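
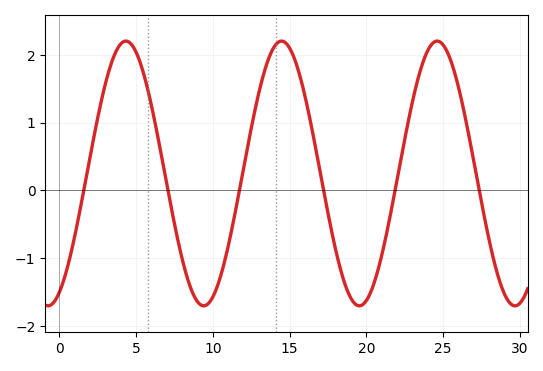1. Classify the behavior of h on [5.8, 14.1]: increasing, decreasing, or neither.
neither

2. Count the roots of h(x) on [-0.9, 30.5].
6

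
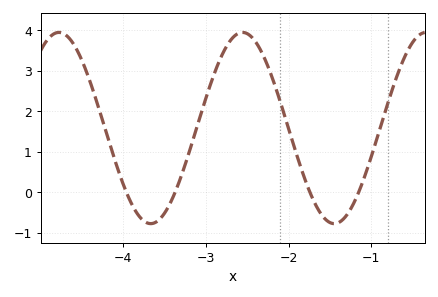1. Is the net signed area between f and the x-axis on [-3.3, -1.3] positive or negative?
positive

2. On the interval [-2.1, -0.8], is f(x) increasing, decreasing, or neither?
neither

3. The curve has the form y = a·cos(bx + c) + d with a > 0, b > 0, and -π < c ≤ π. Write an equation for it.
y = 2.36cos(2.8x + 0.95) + 1.59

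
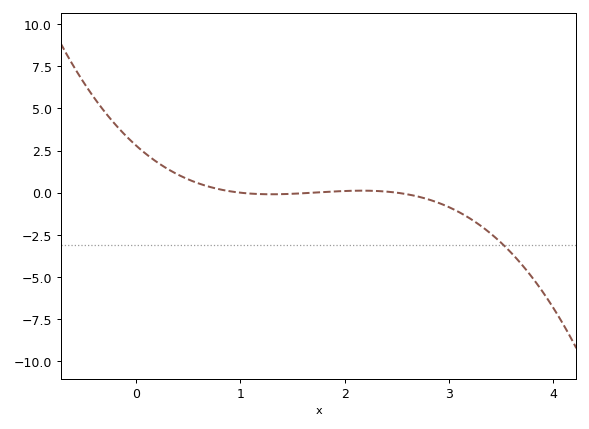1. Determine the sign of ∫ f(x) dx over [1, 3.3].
negative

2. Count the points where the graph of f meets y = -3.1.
1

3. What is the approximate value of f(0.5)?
1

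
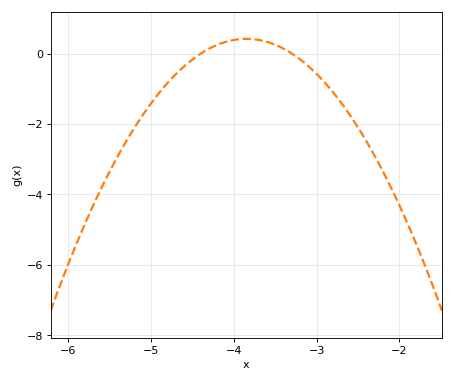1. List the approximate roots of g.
-4.4, -3.3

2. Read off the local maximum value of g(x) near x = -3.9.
0.417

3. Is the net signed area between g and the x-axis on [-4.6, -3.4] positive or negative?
positive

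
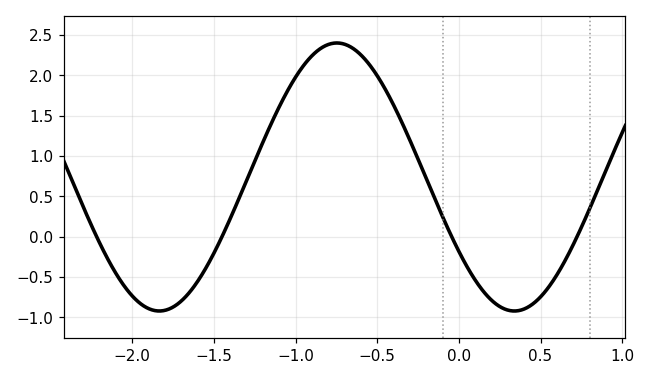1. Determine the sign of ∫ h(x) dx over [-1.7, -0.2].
positive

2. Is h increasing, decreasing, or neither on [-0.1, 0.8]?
neither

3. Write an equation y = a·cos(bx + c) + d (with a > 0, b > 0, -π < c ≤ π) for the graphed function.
y = 1.66cos(2.89x + 2.16) + 0.74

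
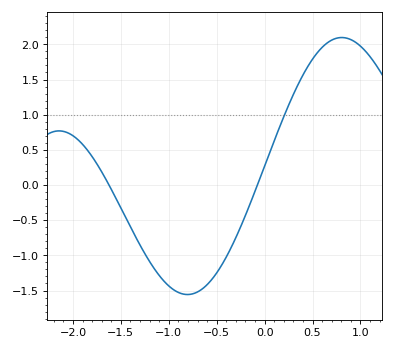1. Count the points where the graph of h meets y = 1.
1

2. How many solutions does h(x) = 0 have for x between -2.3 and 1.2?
2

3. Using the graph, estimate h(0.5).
1.8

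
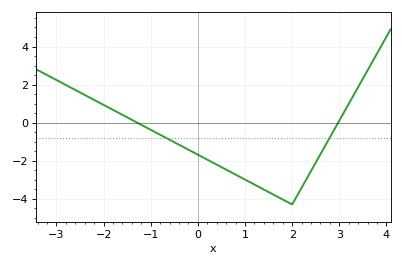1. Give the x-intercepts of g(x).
-1.29, 2.98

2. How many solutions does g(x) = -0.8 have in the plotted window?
2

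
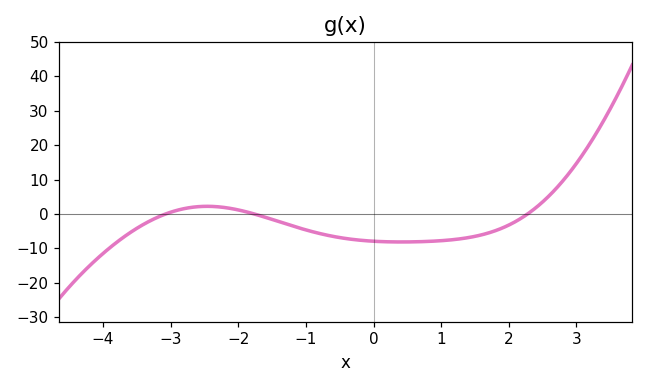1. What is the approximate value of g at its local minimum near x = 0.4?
-8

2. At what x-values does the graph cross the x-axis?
-3, -1.8, 2.2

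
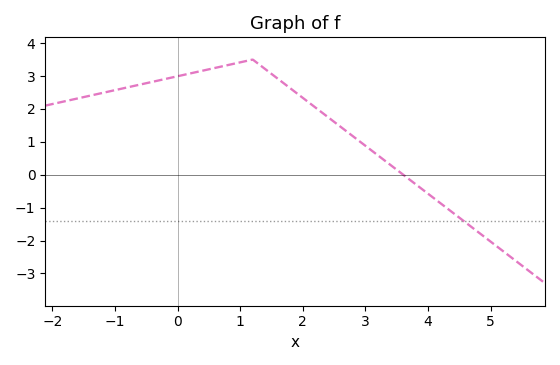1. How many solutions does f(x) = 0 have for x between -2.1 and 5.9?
1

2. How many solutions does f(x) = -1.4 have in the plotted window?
1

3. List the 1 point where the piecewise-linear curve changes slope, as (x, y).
(1.2, 3.5)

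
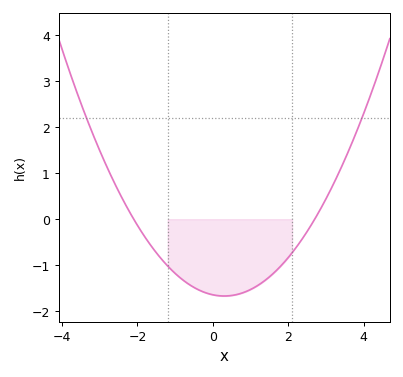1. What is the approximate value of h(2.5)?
-0.3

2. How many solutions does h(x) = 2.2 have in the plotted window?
2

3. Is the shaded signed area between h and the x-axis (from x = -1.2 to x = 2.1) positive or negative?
negative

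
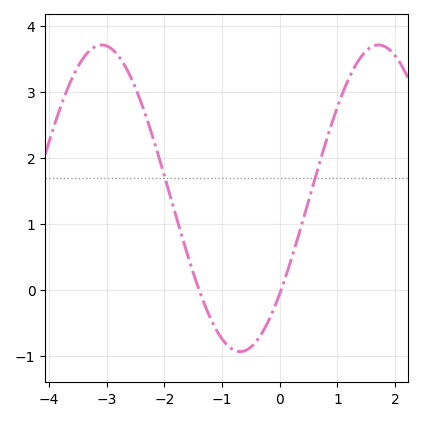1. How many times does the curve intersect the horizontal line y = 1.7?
2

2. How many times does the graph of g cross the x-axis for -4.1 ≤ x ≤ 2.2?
2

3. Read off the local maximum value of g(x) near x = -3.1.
3.71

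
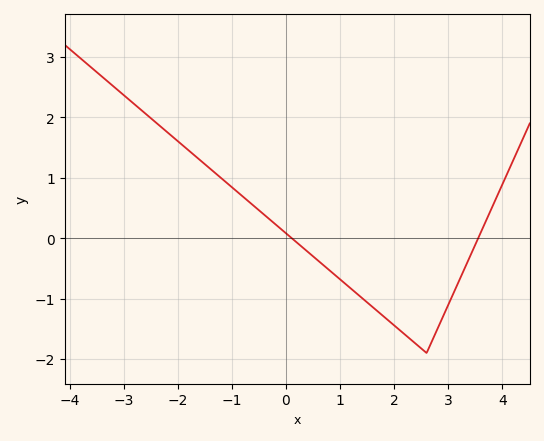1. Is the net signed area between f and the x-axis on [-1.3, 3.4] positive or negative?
negative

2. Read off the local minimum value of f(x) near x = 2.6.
-1.9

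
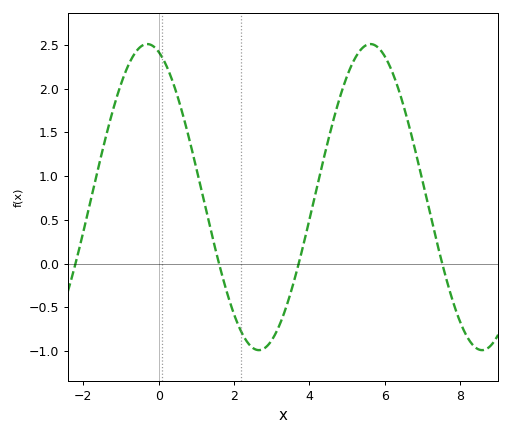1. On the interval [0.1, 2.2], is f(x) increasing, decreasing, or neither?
decreasing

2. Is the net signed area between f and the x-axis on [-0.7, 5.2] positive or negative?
positive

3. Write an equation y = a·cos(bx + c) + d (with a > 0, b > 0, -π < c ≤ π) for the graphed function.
y = 1.75cos(1.1x + 0.32) + 0.76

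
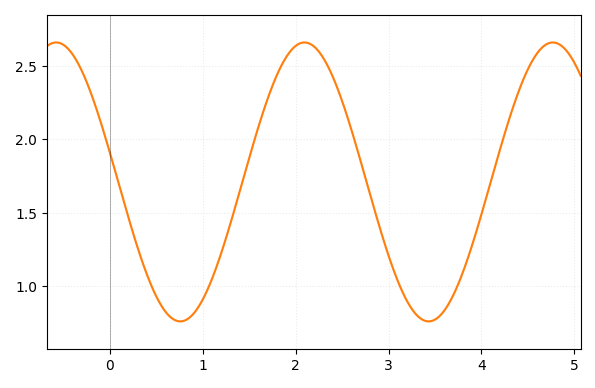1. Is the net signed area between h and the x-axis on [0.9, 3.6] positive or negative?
positive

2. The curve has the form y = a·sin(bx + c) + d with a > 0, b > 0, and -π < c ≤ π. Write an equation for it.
y = 0.95sin(2.35x + 2.93) + 1.71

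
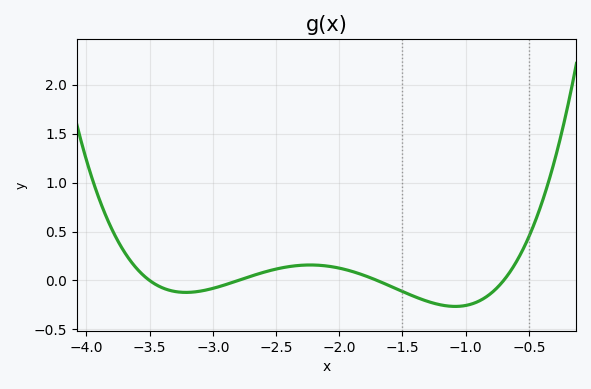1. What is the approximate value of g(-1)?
-0.25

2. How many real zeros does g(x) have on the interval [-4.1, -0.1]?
4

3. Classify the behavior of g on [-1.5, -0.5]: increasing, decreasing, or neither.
neither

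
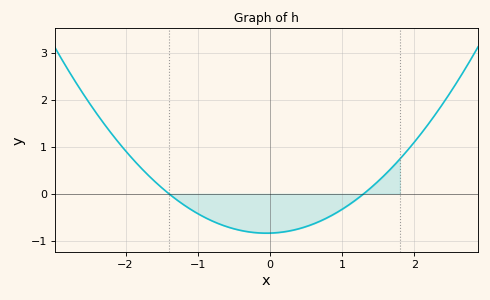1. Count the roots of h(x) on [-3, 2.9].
2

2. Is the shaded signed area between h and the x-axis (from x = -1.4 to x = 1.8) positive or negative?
negative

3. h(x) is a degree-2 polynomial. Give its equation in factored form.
y = 0.46(x + 1.4)(x - 1.3)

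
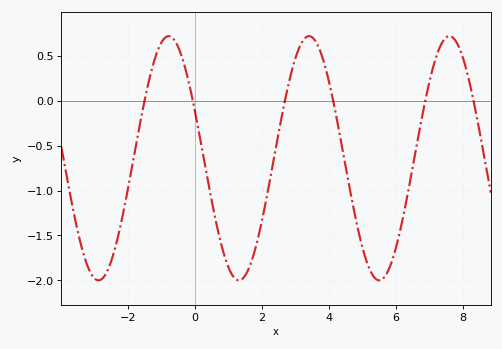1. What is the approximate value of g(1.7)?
-1.8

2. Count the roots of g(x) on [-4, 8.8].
6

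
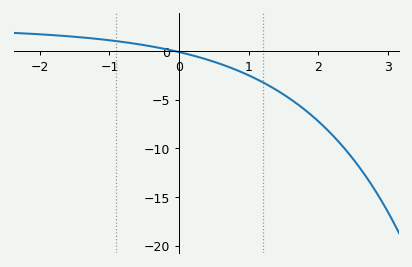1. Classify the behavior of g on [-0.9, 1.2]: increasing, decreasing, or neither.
decreasing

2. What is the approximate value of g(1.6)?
-5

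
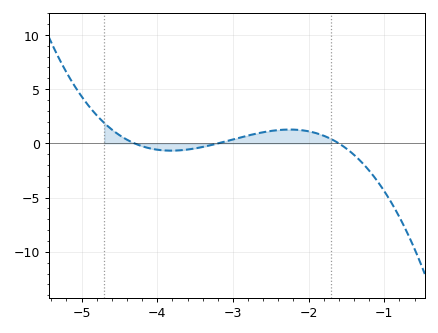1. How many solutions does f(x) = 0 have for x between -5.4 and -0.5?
3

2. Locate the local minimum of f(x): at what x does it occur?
-3.82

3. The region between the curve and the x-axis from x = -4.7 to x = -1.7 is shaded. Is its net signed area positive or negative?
positive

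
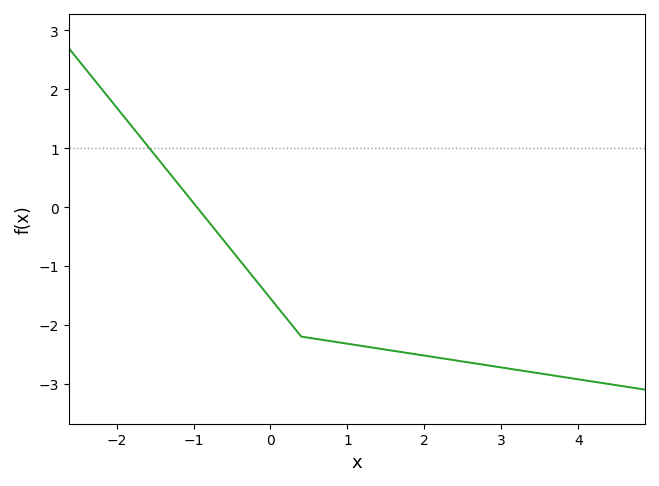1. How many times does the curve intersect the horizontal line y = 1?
1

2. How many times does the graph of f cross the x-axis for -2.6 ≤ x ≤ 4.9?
1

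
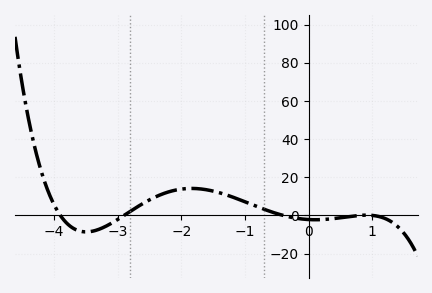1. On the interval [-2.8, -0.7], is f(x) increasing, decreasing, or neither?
neither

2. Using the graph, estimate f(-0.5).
0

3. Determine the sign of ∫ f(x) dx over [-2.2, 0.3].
positive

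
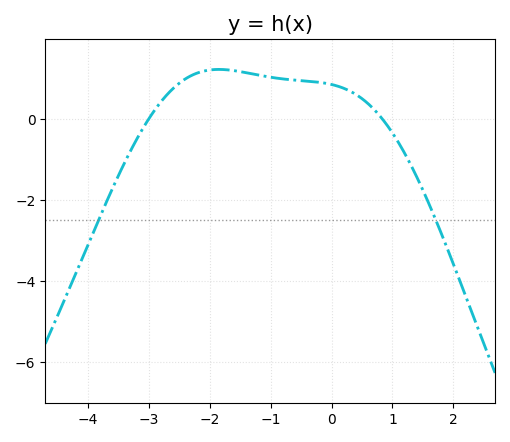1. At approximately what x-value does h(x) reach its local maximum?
-1.9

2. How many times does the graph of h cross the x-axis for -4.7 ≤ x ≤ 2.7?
2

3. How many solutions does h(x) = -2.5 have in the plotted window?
2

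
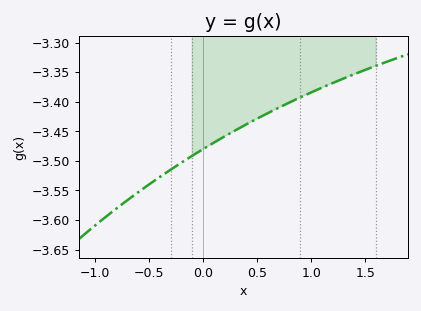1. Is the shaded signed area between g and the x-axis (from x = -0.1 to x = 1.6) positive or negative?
negative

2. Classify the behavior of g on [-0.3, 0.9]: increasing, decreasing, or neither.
increasing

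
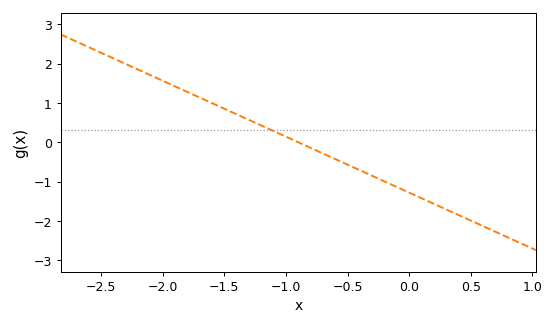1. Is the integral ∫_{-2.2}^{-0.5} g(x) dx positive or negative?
positive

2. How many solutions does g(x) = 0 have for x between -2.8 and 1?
1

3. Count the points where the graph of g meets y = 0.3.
1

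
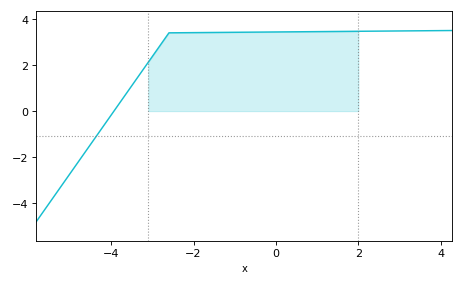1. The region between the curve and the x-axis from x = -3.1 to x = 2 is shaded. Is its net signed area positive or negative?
positive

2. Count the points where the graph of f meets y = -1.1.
1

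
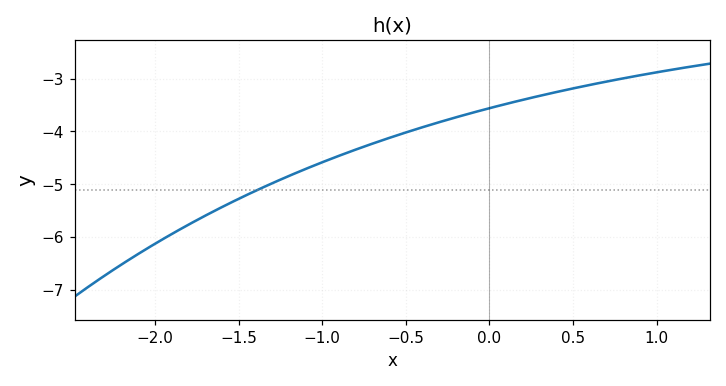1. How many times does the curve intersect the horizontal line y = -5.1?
1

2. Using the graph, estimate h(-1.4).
-5.1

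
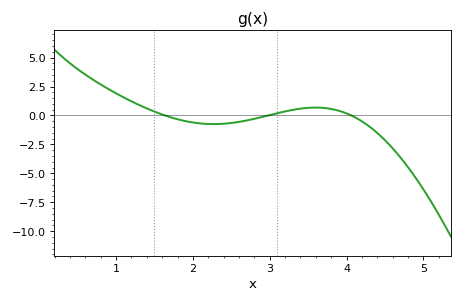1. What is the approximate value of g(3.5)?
0.656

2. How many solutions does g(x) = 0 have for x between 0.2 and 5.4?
3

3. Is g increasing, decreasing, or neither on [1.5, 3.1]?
neither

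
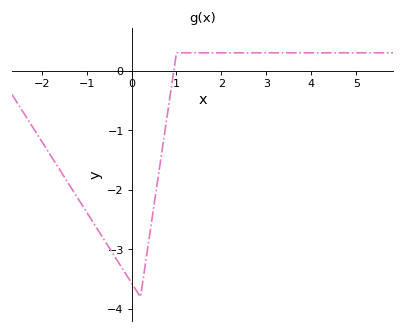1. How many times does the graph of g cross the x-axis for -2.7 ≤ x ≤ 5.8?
1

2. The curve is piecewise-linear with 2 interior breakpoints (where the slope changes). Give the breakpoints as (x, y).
(0.2, -3.8); (1, 0.3)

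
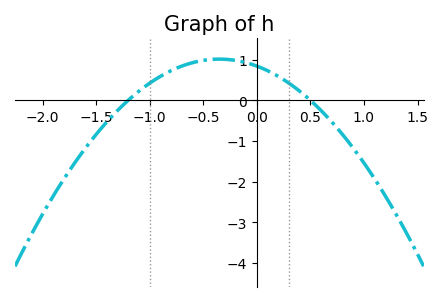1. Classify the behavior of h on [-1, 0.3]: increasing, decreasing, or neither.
neither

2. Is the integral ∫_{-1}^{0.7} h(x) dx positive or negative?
positive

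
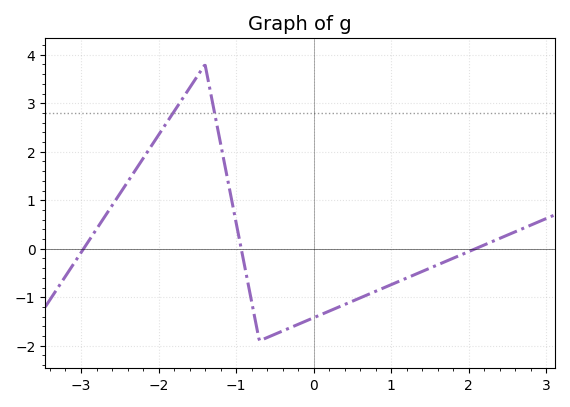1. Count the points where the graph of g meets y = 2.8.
2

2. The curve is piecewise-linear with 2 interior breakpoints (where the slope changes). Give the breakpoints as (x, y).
(-1.4, 3.8); (-0.7, -1.9)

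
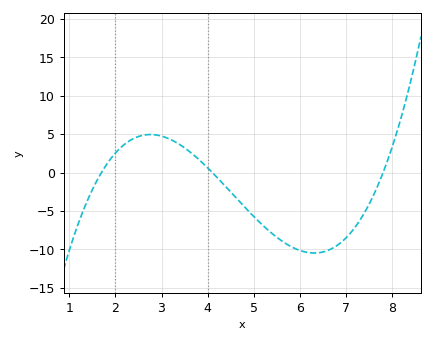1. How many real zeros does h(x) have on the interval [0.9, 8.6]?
3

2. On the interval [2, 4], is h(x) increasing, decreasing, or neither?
neither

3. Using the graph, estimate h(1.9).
1.79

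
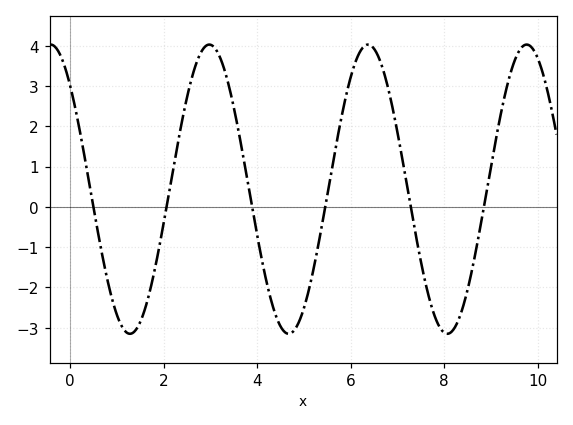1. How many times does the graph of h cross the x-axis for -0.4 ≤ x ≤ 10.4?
6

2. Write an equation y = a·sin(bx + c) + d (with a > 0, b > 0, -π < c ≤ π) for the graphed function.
y = 3.59sin(1.85x + 2.35) + 0.44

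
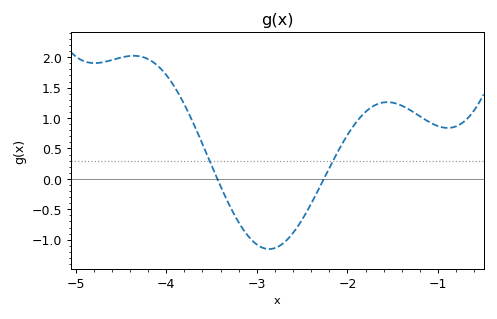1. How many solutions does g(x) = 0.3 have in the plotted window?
2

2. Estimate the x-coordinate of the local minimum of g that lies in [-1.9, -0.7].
-0.9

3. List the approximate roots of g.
-3.4, -2.3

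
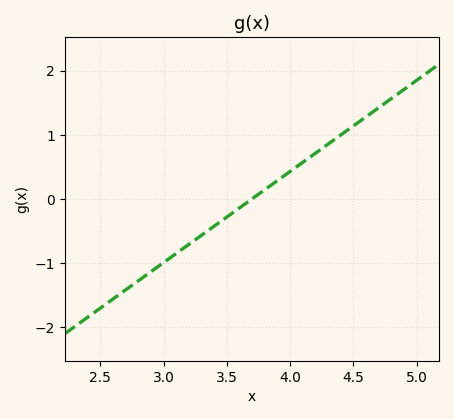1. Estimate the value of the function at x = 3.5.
-0.3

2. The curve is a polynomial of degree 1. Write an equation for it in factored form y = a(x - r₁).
y = 1.42(x - 3.7)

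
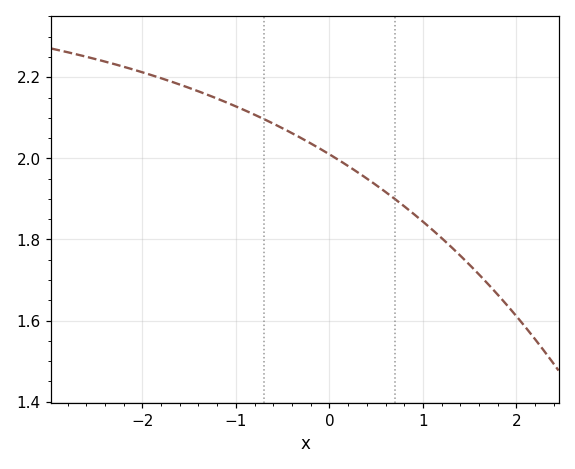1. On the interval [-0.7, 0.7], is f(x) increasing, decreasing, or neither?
decreasing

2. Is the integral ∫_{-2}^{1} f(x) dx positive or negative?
positive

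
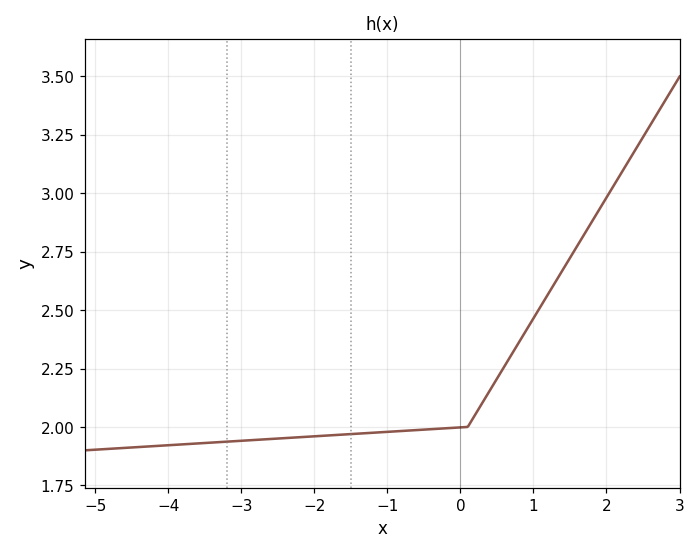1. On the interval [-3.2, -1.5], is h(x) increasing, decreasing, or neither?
increasing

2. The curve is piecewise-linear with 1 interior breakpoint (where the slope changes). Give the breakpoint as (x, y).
(0.1, 2)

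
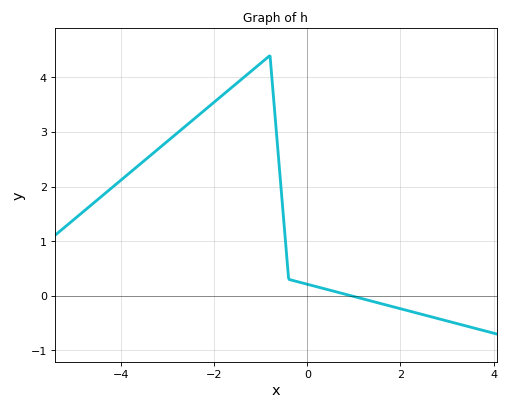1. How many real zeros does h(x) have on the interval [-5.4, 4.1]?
1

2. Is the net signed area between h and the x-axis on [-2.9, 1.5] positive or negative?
positive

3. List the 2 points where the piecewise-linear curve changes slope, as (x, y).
(-0.8, 4.4); (-0.4, 0.3)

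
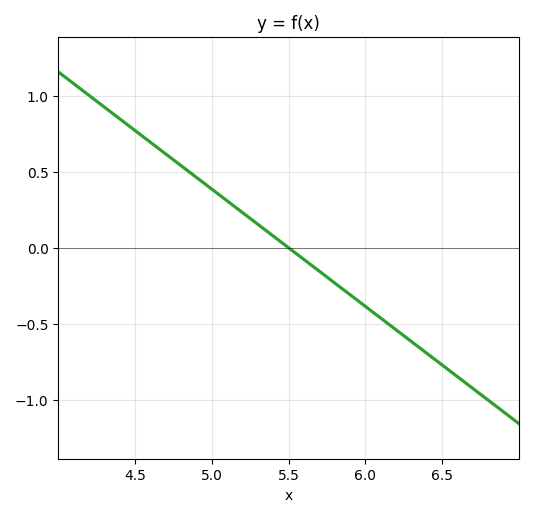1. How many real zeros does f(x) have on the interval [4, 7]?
1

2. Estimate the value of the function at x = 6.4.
-0.7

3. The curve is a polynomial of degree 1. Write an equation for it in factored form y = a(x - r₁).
y = -0.77(x - 5.5)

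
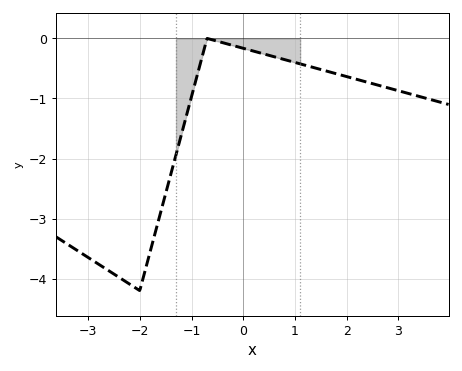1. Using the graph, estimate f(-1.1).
-1.3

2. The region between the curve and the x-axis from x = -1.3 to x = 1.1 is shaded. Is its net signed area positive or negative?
negative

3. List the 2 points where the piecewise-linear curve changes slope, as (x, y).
(-2, -4.2); (-0.7, 0)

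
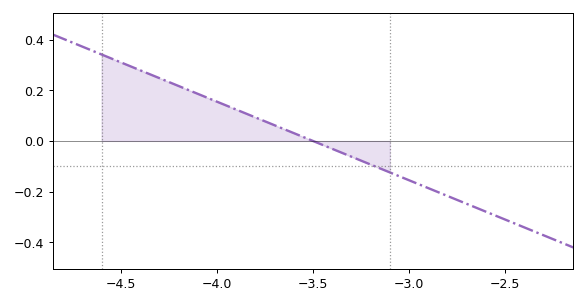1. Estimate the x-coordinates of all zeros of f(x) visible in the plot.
-3.5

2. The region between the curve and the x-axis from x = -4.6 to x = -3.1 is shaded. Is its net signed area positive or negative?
positive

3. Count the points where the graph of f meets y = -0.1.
1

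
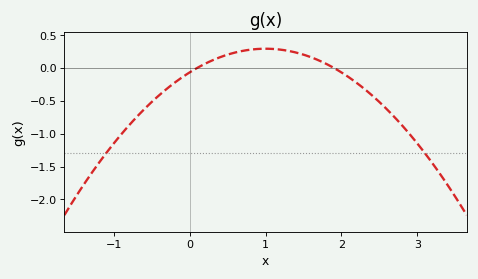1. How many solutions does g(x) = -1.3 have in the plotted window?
2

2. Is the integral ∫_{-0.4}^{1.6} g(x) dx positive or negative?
positive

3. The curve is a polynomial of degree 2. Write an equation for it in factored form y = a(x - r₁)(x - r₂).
y = -0.36(x - 0.1)(x - 1.9)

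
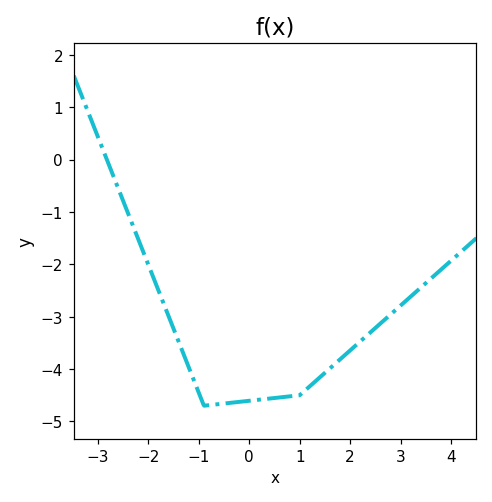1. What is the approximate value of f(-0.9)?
-4.7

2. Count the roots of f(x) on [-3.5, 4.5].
1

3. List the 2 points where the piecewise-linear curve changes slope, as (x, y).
(-0.9, -4.7); (1, -4.5)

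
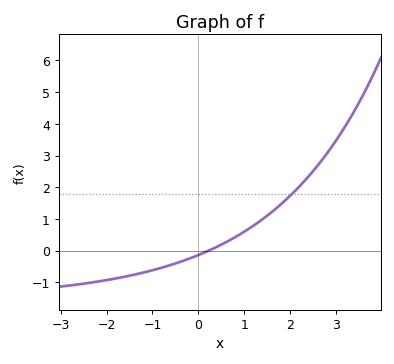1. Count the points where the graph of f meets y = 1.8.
1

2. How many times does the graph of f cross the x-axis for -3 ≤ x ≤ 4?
1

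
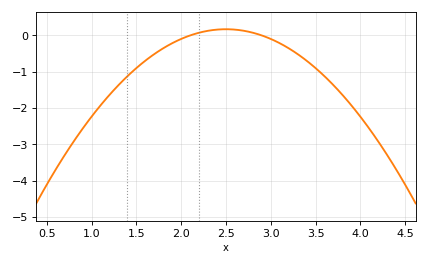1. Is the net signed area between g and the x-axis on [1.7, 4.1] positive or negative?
negative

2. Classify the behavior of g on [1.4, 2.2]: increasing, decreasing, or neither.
increasing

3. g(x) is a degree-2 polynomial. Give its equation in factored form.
y = -1.07(x - 2.1)(x - 2.9)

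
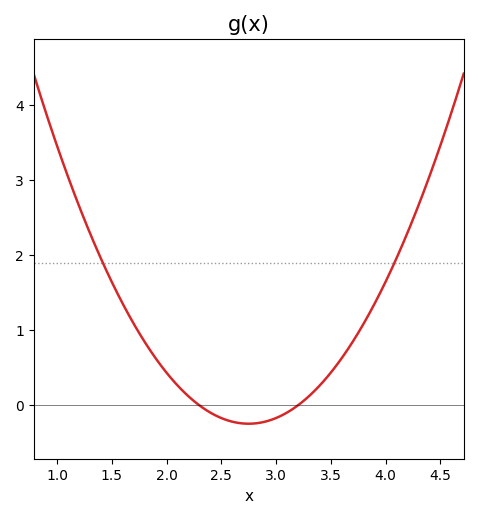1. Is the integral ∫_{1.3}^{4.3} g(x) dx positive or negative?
positive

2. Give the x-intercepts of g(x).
2.3, 3.2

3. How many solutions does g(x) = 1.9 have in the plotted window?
2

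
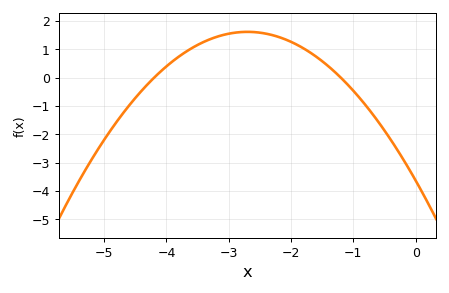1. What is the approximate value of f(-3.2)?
1.4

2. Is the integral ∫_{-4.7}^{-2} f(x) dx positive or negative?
positive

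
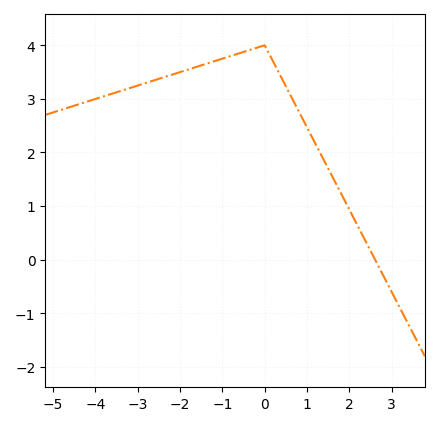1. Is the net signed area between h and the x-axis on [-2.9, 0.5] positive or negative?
positive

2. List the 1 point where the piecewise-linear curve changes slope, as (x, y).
(0, 4)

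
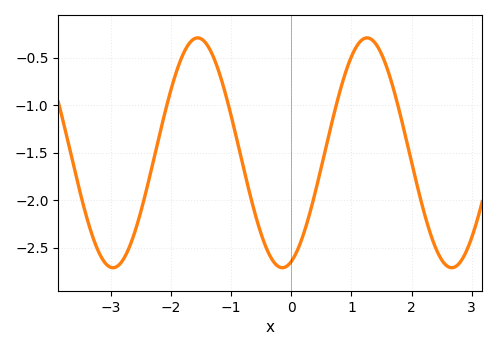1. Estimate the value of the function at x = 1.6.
-0.621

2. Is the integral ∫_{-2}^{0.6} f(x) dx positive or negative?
negative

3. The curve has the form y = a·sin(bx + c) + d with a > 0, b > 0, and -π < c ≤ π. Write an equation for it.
y = 1.21sin(2.23x - 1.24) - 1.5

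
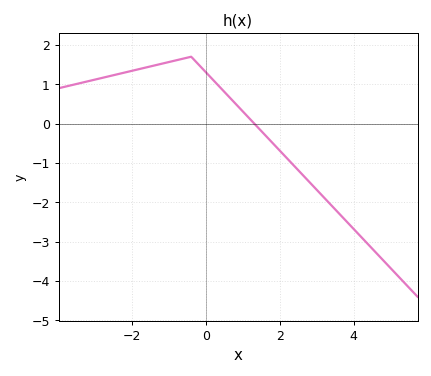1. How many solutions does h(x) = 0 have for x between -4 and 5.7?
1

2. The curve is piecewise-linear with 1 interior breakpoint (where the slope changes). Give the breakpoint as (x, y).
(-0.4, 1.7)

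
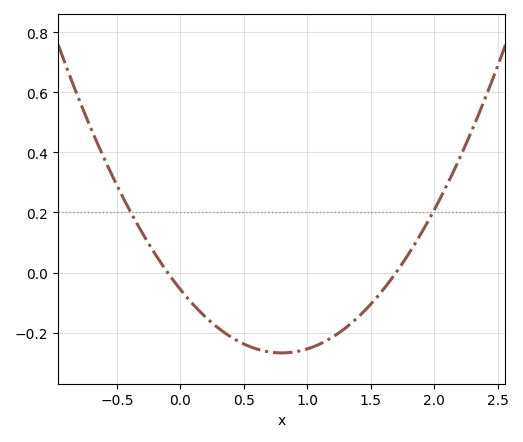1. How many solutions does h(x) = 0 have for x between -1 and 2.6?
2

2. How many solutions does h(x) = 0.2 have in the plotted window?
2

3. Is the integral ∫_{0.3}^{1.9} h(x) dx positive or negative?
negative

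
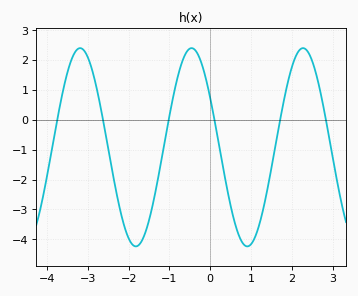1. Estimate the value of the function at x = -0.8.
1.42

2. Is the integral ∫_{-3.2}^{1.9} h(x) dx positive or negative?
negative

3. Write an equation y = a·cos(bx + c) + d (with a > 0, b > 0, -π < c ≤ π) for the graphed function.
y = 3.32cos(2.3x + 1.05) - 0.92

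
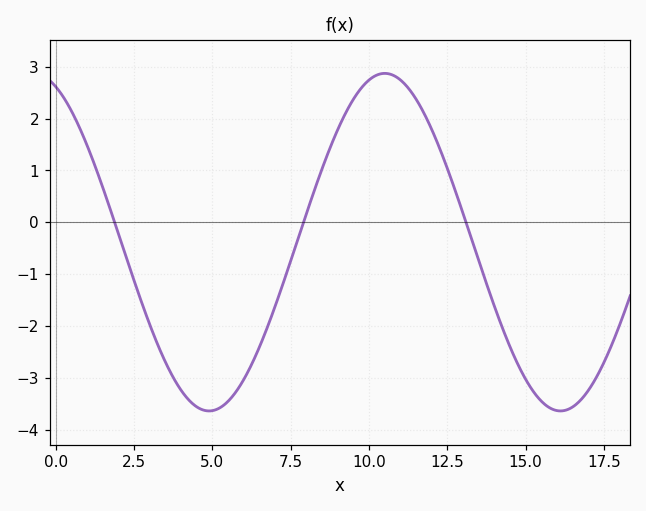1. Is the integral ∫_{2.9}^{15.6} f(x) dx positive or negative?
negative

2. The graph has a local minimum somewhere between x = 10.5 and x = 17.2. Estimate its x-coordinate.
16.1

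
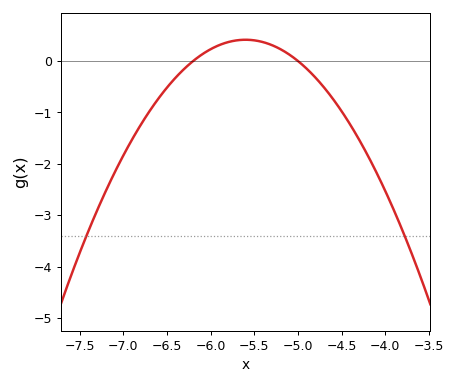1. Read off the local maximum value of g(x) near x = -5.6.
0.4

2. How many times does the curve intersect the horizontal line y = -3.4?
2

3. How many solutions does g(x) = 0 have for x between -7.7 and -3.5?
2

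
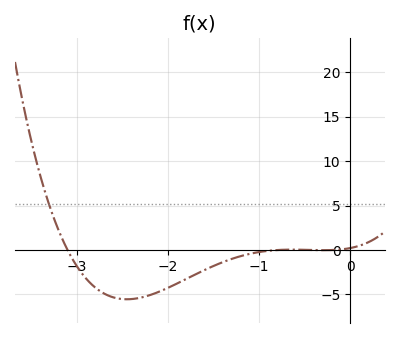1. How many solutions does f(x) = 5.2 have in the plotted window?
1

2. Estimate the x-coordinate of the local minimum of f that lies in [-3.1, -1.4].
-2.45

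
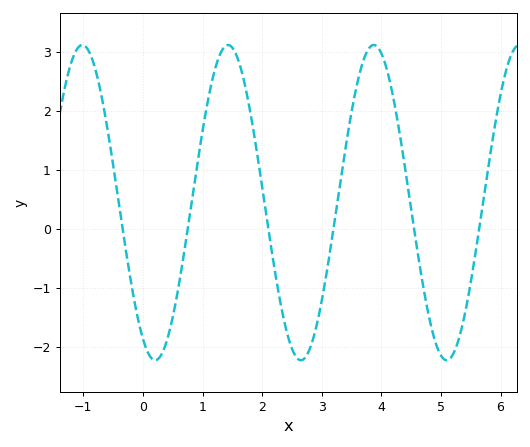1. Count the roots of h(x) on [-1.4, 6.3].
6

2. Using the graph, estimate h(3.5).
2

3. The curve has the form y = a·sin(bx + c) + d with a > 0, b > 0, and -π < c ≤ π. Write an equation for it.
y = 2.67sin(2.6x - 2.1) + 0.45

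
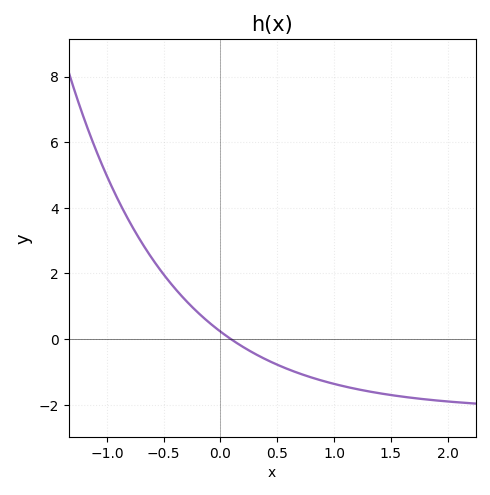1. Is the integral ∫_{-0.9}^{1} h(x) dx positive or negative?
positive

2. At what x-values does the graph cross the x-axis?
0.092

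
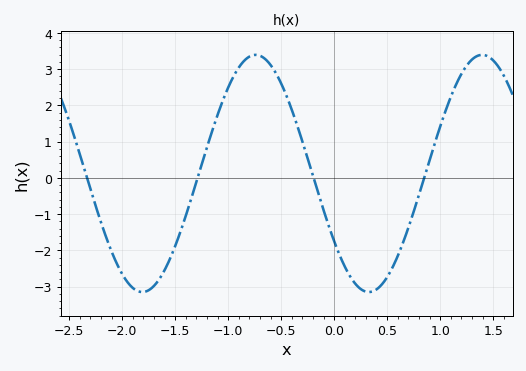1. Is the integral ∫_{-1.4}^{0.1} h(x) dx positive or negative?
positive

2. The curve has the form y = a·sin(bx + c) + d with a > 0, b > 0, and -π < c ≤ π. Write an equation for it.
y = 3.27sin(2.94x - 2.53) + 0.12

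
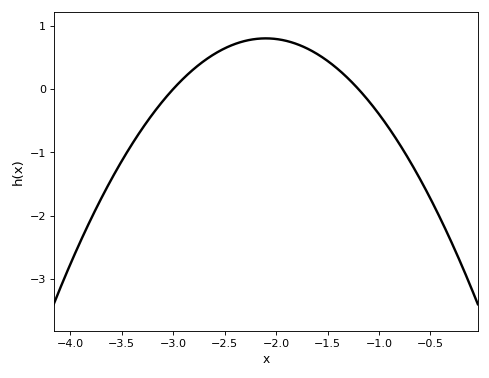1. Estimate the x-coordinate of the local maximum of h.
-2.1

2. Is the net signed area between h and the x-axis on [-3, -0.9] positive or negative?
positive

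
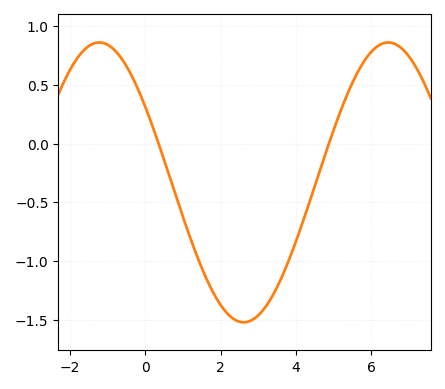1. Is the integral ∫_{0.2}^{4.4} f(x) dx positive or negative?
negative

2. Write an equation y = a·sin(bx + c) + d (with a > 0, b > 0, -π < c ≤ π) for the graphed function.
y = 1.19sin(0.82x + 2.57) - 0.33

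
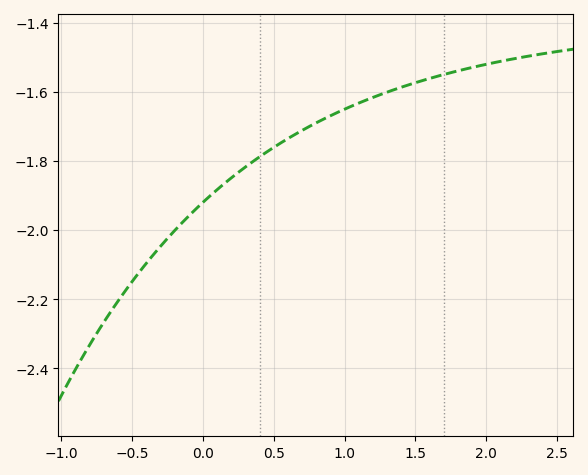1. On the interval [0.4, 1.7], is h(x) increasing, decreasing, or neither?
increasing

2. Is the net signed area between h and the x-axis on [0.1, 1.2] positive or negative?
negative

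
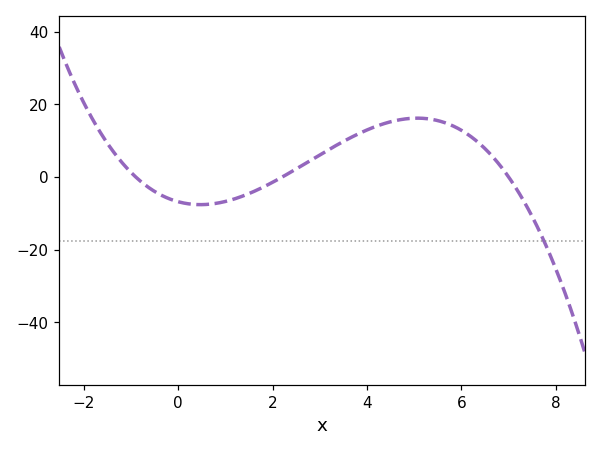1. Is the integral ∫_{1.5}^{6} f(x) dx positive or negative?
positive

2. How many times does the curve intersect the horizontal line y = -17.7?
1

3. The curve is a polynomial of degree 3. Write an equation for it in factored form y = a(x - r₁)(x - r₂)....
y = -0.49(x + 0.9)(x - 2.2)(x - 7)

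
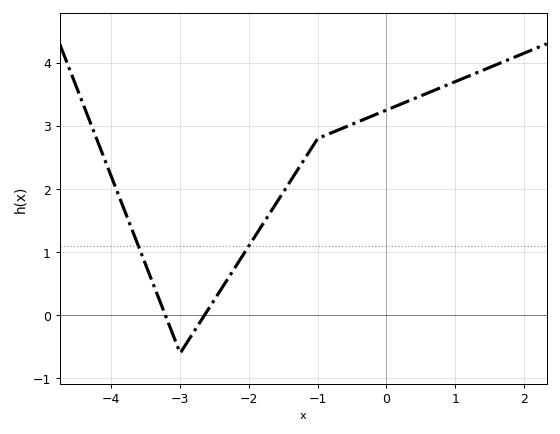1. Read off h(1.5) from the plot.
3.9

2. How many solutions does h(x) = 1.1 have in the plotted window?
2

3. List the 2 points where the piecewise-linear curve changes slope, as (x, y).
(-3, -0.6); (-1, 2.8)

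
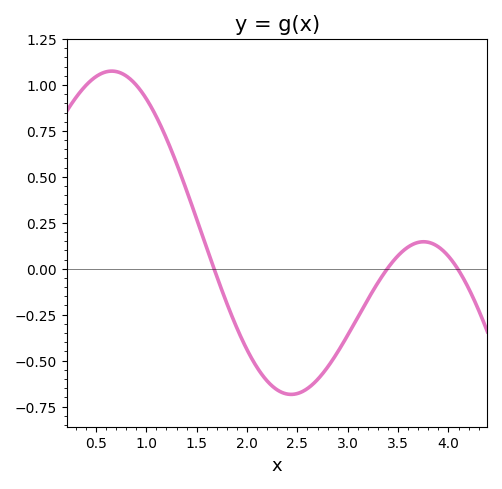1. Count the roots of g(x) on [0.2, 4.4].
3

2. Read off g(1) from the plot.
0.925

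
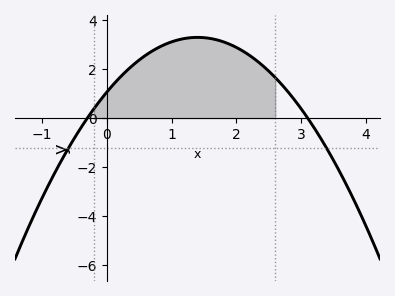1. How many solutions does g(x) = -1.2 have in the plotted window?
2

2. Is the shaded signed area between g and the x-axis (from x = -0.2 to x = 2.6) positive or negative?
positive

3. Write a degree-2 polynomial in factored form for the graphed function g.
y = -1.14(x + 0.3)(x - 3.1)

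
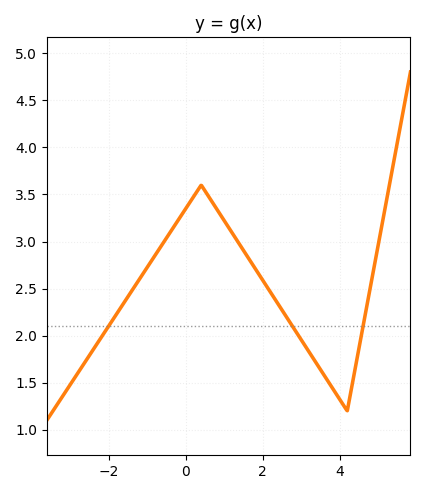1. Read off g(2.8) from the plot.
2.08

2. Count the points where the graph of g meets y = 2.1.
3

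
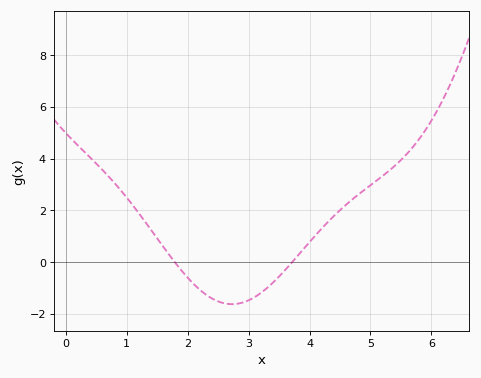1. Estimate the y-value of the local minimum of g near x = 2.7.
-1.63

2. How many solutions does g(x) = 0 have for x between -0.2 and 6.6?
2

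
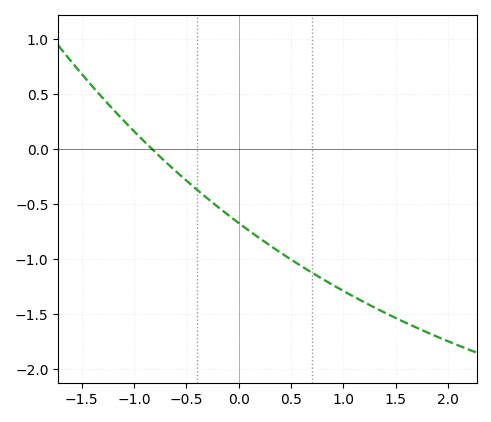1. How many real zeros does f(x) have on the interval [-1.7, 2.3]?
1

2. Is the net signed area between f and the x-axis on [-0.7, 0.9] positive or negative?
negative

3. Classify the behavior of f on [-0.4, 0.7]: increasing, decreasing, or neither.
decreasing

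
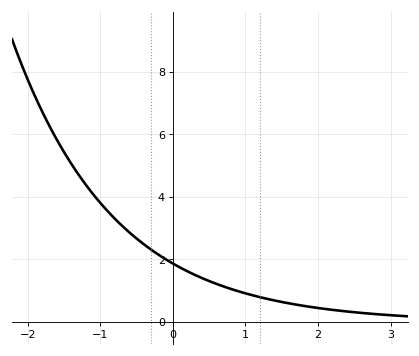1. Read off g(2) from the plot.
0.434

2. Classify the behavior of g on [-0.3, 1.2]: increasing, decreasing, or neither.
decreasing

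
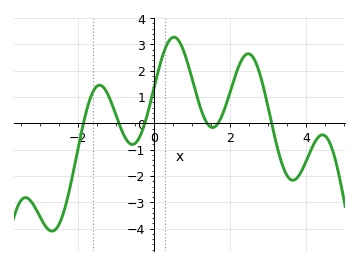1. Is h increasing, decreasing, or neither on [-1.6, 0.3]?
neither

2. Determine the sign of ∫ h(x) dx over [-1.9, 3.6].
positive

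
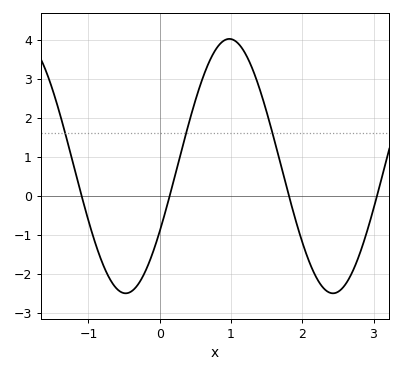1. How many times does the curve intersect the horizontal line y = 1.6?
3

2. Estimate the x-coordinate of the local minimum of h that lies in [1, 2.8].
2.43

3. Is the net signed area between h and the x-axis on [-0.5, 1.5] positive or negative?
positive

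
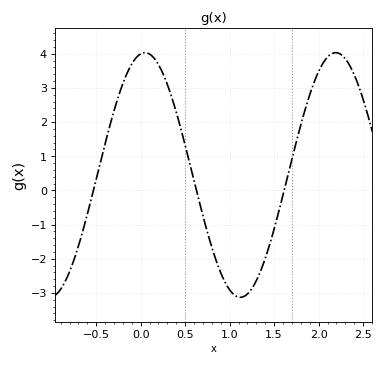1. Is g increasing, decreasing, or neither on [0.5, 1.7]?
neither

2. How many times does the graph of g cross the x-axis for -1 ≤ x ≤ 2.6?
3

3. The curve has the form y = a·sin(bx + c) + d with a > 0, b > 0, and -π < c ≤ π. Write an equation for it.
y = 3.58sin(2.93x + 1.43) + 0.45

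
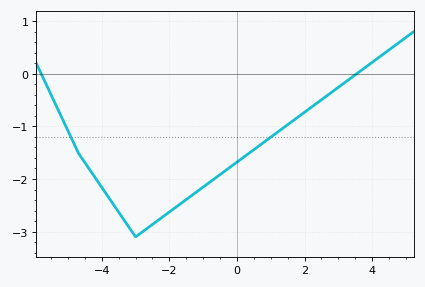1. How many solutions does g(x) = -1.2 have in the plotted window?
2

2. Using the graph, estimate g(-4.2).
-1.97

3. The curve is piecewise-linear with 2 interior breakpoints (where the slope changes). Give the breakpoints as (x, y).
(-4.7, -1.5); (-3, -3.1)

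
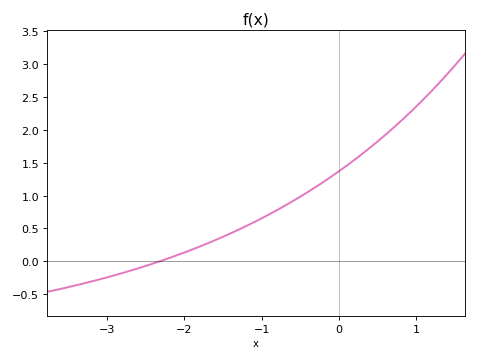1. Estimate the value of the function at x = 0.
1.37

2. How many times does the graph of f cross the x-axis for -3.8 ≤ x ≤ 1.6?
1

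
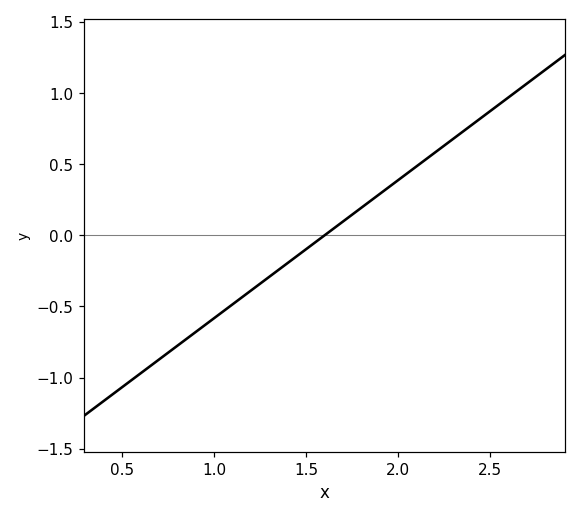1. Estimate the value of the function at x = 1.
-0.6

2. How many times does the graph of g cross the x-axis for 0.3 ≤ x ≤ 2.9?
1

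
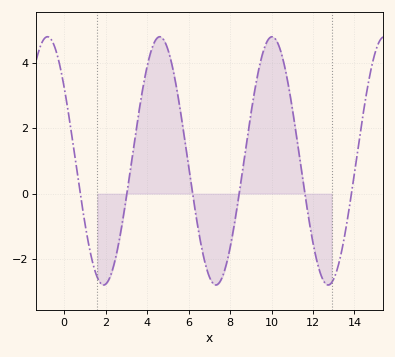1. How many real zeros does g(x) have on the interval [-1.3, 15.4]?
6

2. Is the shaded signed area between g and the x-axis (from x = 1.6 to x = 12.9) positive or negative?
positive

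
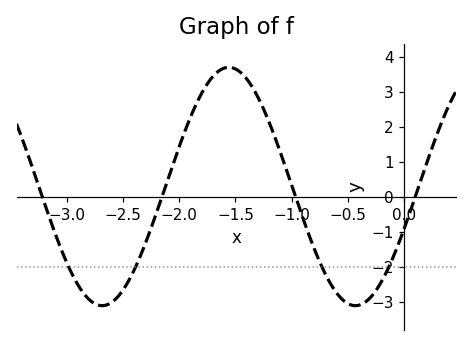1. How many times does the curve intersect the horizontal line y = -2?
4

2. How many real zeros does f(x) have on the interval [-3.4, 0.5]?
4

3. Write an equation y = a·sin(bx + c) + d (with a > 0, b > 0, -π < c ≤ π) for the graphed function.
y = 3.4sin(2.8x - 0.36) + 0.3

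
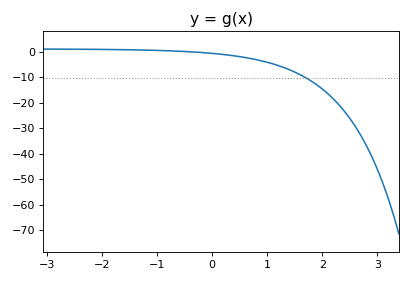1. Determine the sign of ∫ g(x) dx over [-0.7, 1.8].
negative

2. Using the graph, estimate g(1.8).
-11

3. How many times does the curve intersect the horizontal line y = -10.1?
1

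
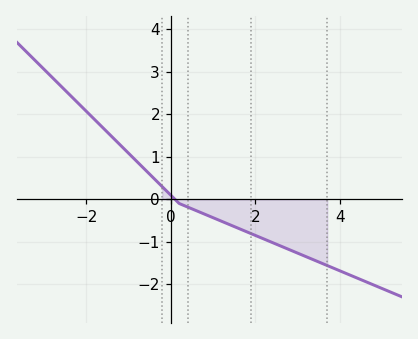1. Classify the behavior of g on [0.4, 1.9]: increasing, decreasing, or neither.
decreasing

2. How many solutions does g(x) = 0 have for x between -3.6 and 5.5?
1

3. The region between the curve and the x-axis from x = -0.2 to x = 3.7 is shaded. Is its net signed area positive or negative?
negative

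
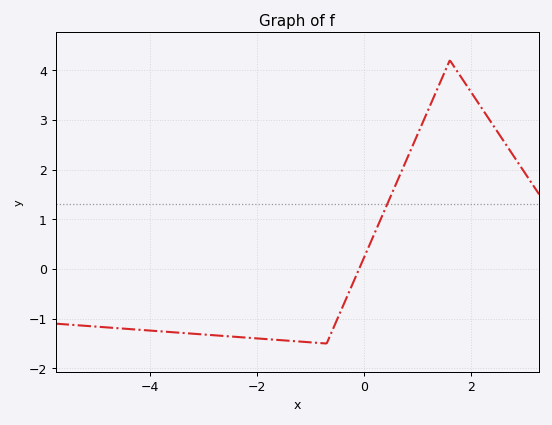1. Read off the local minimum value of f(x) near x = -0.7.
-1.5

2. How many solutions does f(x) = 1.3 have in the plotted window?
1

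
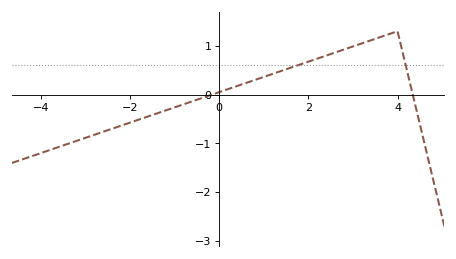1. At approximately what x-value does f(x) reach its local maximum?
4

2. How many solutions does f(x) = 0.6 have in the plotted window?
2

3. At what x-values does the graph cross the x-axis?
-0.2, 4.4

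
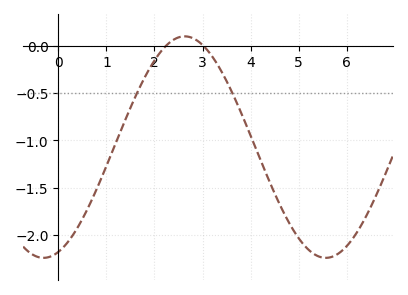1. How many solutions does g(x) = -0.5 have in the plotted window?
2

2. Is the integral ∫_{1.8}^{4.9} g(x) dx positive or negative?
negative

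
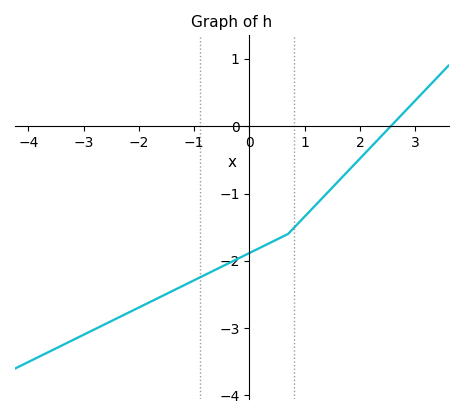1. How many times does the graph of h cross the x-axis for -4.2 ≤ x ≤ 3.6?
1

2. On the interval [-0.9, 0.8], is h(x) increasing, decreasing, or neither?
increasing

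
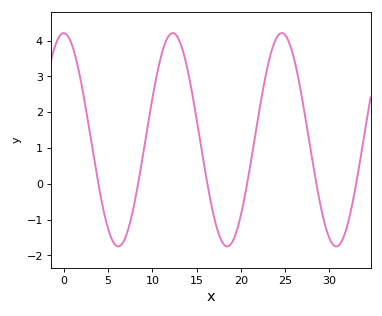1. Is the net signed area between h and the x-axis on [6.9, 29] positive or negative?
positive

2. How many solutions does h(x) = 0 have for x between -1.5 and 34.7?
6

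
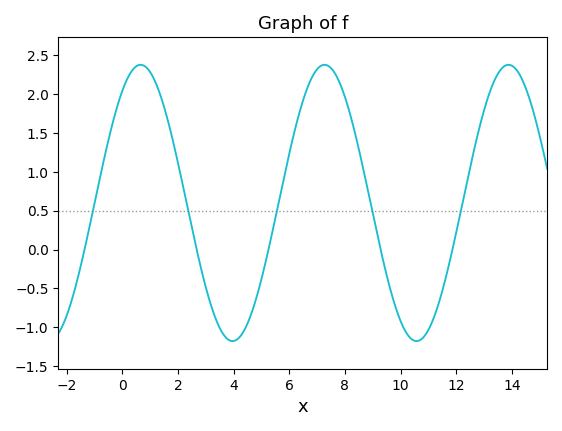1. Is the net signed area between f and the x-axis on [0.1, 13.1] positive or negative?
positive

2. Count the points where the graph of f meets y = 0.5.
5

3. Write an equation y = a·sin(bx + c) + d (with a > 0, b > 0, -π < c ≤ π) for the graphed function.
y = 1.78sin(0.95x + 0.95) + 0.6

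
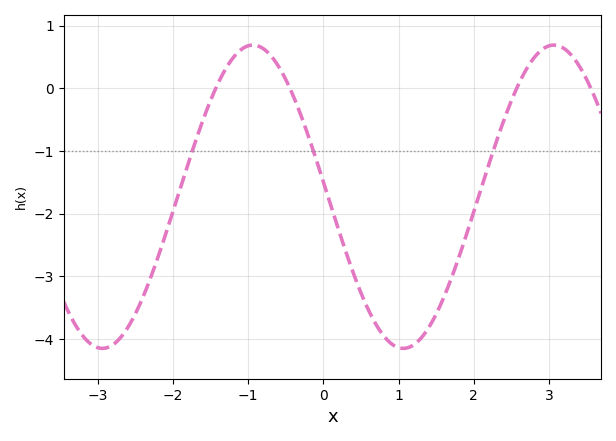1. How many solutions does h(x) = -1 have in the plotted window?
3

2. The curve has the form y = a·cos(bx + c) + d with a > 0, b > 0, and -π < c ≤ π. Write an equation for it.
y = 2.42cos(1.57x + 1.47) - 1.73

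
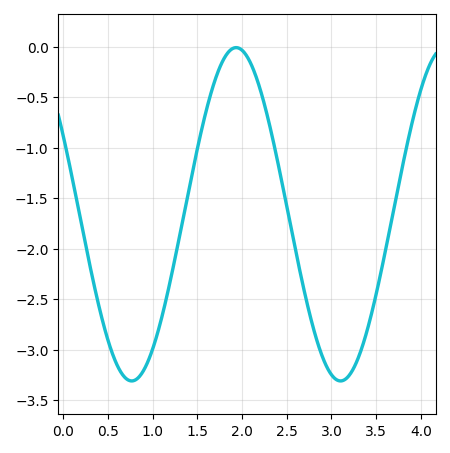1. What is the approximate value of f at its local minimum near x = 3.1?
-3.31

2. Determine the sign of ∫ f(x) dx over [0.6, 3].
negative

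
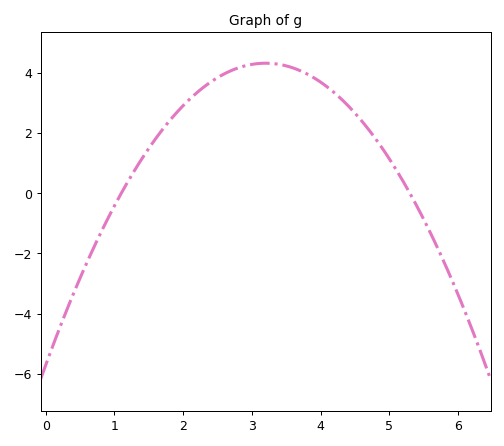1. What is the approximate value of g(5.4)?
-0.4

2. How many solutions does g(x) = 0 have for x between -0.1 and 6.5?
2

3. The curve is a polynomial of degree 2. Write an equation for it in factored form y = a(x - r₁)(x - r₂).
y = -0.98(x - 1.1)(x - 5.3)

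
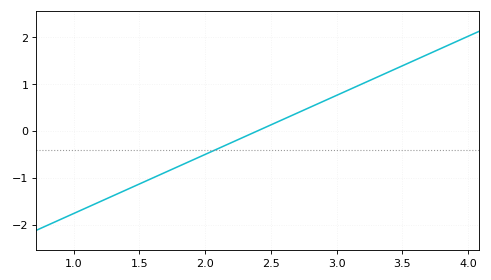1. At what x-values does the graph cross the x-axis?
2.4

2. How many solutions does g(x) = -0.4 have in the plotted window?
1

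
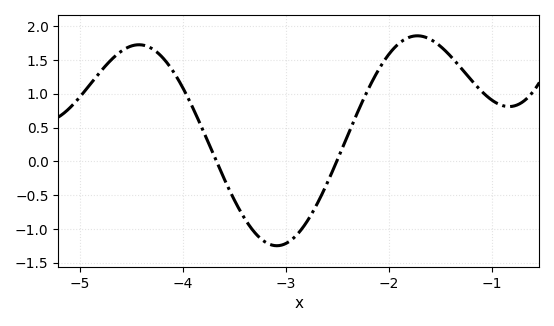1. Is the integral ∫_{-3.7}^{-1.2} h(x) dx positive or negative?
positive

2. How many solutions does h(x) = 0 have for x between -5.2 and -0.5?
2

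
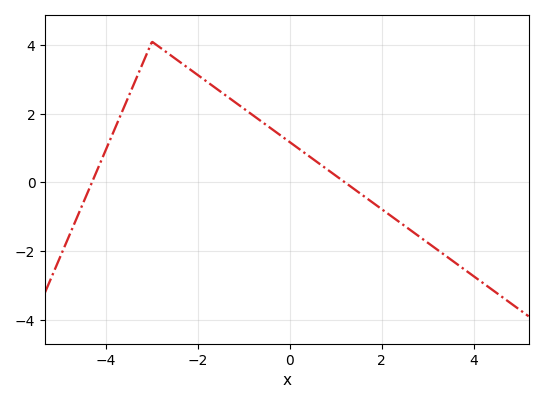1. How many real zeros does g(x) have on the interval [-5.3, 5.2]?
2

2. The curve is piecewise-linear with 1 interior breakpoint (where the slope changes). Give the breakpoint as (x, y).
(-3, 4.1)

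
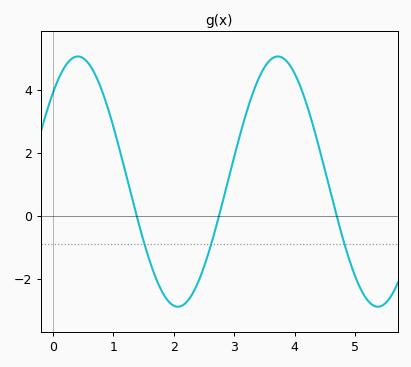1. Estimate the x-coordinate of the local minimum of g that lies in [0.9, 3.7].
2.1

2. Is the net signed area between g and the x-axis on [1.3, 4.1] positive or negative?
positive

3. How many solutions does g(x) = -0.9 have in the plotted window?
3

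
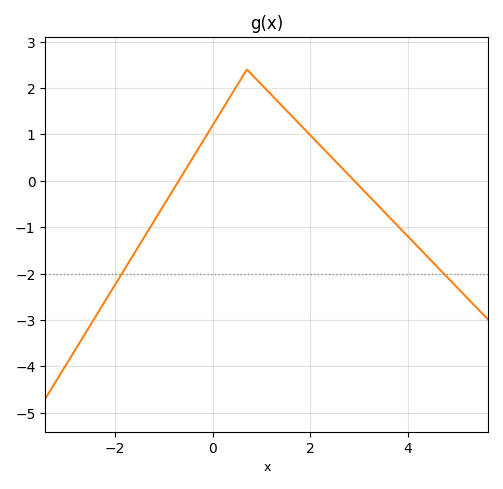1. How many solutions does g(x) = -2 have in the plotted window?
2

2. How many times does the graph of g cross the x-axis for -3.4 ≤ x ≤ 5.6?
2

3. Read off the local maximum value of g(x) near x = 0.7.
2.4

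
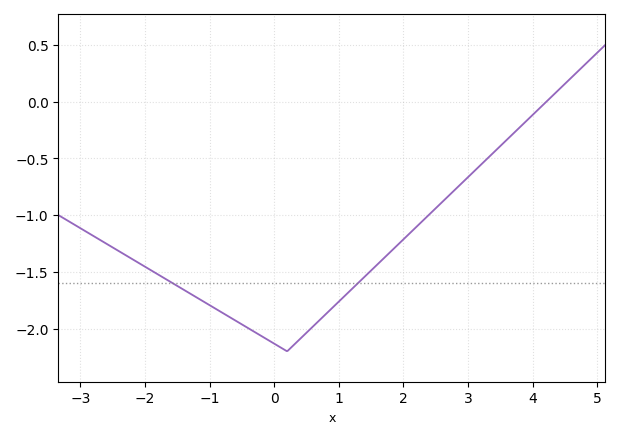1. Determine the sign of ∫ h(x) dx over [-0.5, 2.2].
negative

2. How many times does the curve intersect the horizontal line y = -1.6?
2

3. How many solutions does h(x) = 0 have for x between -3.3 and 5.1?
1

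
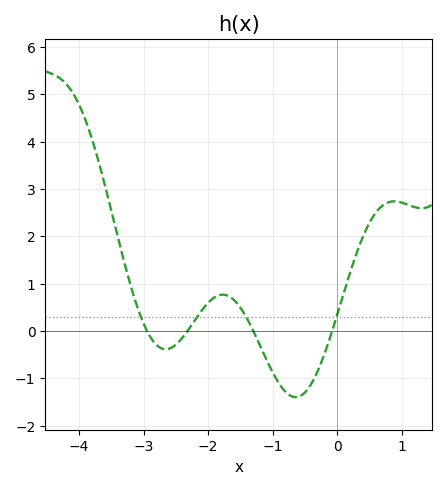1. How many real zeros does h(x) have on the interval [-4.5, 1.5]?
4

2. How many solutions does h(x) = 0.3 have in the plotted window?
4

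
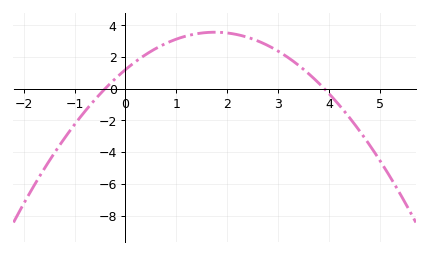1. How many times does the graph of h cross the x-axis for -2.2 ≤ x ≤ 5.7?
2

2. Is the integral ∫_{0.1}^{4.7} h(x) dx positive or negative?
positive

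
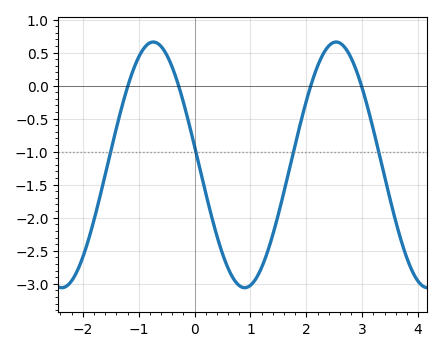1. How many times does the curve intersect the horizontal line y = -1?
4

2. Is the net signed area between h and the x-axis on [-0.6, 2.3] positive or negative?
negative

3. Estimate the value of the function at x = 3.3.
-1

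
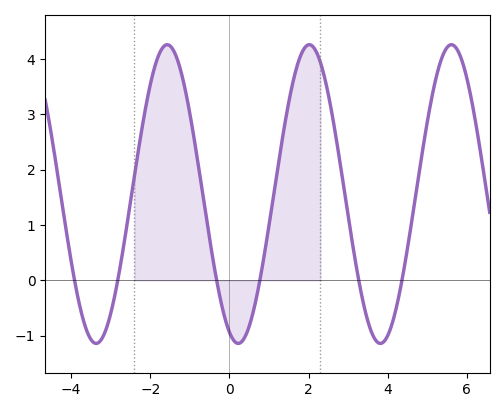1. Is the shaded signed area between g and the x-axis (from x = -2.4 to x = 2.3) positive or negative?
positive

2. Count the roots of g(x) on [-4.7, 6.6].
6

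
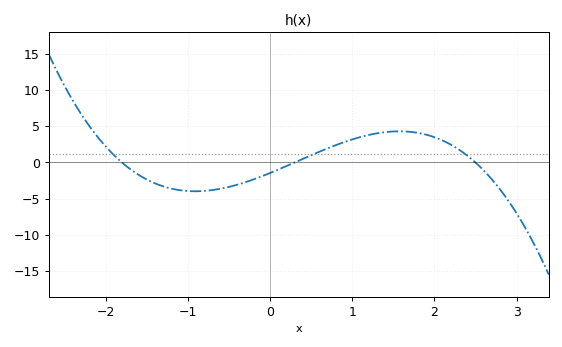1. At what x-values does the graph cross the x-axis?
-1.8, 0.3, 2.5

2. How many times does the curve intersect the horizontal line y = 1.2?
3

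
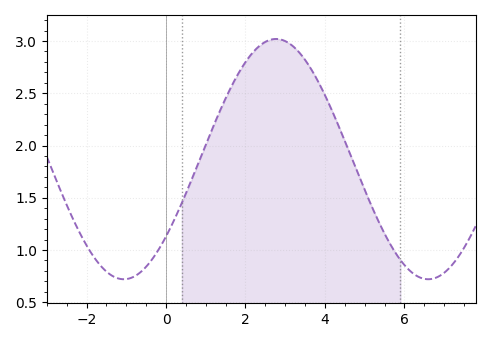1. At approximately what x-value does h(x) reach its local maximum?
2.8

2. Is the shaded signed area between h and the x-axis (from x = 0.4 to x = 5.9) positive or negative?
positive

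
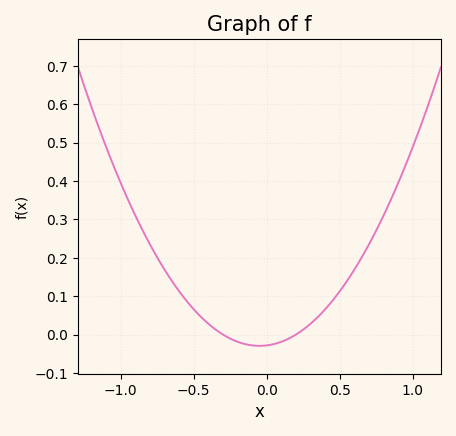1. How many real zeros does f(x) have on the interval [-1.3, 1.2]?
2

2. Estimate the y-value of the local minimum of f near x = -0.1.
-0.029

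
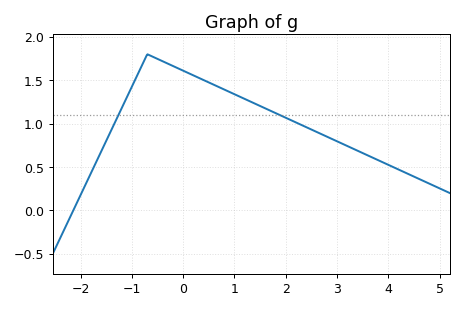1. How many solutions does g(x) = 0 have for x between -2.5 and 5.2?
1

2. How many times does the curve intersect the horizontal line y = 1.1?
2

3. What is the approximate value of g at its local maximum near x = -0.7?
1.8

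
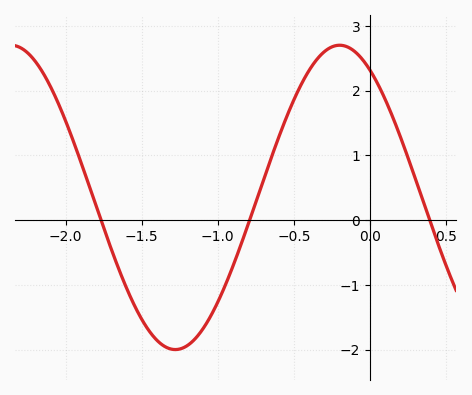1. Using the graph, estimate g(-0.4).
2.3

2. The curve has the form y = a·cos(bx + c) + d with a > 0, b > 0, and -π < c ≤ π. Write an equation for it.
y = 2.35cos(2.9x + 0.58) + 0.35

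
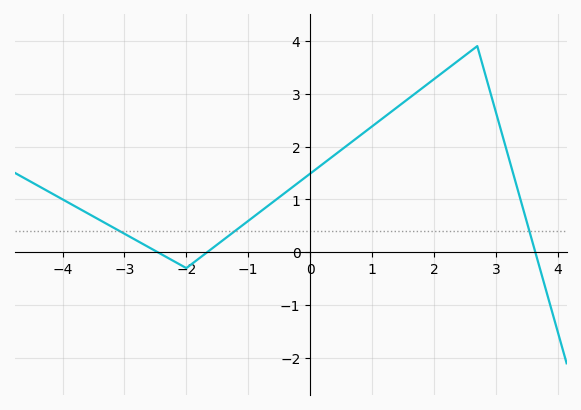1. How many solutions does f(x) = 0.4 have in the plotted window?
3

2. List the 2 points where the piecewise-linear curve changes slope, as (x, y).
(-2, -0.3); (2.7, 3.9)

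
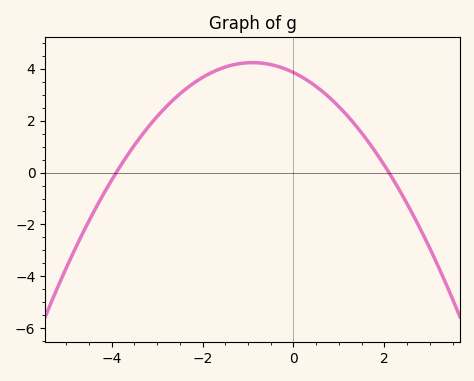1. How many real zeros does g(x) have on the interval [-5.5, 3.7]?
2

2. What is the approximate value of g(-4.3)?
-1.2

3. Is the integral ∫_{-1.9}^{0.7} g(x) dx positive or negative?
positive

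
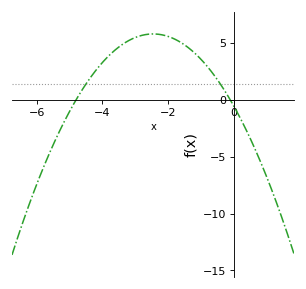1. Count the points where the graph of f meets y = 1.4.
2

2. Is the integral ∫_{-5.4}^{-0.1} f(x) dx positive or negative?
positive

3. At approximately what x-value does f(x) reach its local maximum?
-2.45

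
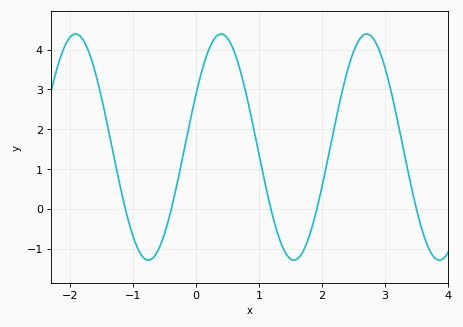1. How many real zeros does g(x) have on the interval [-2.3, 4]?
5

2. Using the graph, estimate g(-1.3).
1.3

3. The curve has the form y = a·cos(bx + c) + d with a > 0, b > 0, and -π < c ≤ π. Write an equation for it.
y = 2.84cos(2.7x - 1.1) + 1.55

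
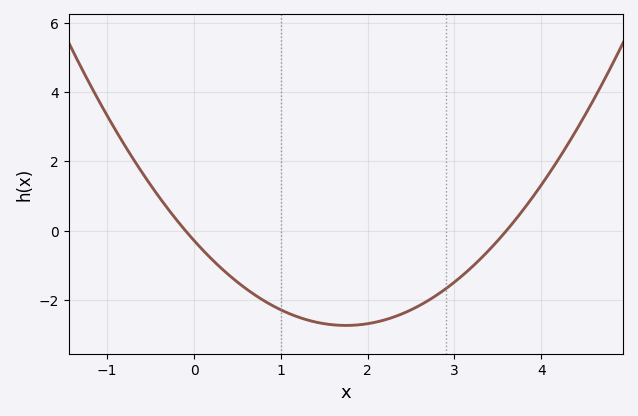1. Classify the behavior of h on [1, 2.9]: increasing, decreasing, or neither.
neither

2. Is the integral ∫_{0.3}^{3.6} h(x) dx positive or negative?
negative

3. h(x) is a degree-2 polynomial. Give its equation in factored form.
y = 0.8(x + 0.1)(x - 3.6)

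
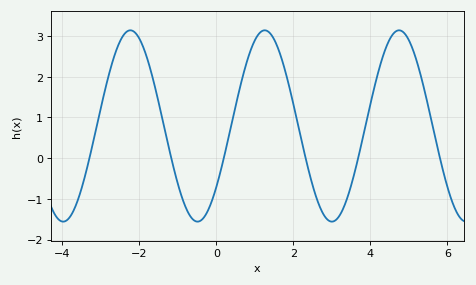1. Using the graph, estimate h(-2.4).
3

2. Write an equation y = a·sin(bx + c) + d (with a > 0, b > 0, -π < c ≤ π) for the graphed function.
y = 2.35sin(1.8x - 0.69) + 0.79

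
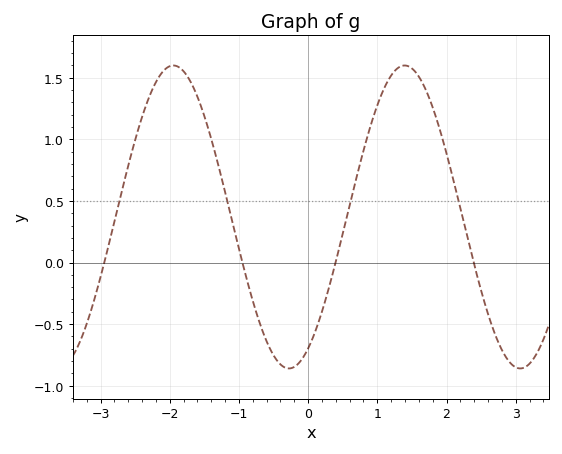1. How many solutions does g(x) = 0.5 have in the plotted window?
4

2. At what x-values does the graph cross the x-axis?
-2.9, -0.9, 0.4, 2.4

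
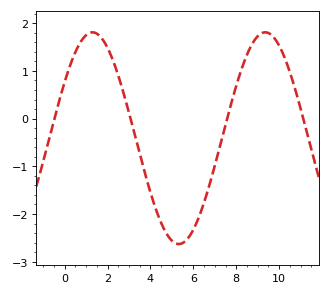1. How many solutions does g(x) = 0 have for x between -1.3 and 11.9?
4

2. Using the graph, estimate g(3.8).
-1.2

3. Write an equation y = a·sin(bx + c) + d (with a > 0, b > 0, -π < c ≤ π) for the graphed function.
y = 2.22sin(0.78x + 0.56) - 0.41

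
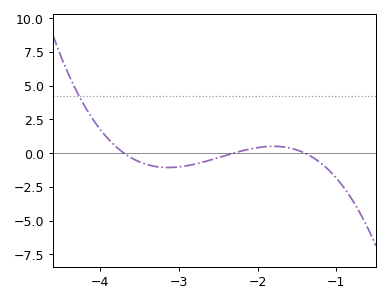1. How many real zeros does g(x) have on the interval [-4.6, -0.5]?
3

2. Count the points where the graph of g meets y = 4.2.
1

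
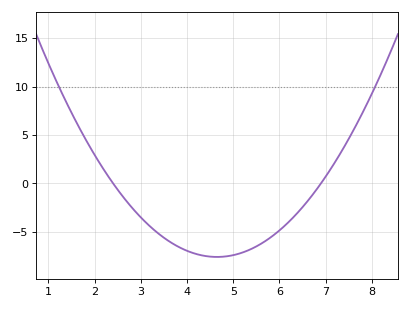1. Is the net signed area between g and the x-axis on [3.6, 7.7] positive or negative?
negative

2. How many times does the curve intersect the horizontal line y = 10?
2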